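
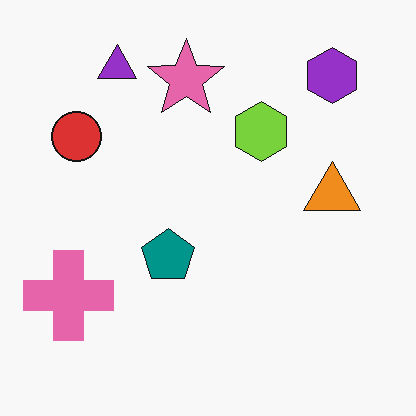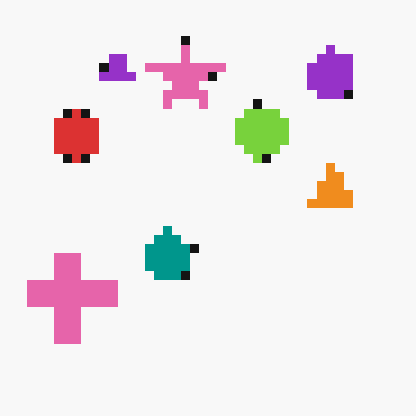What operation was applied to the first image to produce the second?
This is the original image heavily pixelated into large blocks.

Shapes are reduced to large square blocks; fine edges and outlines are lost — a downscale-then-upscale (mosaic) effect.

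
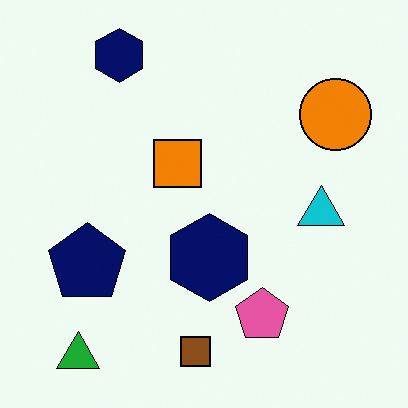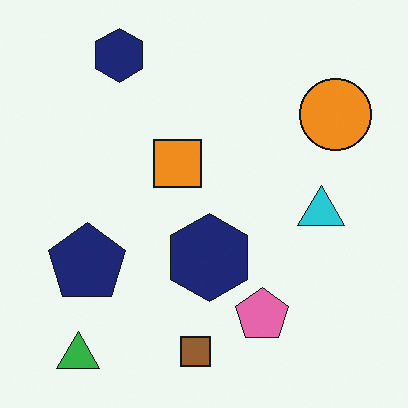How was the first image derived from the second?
Given slightly increased contrast.

Tones are pushed away from mid-grey across the whole image — a global contrast change.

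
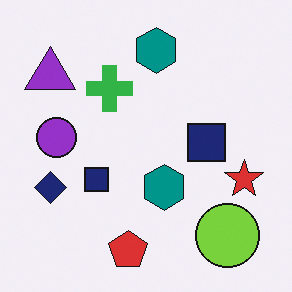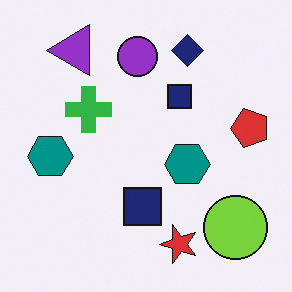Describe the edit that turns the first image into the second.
The second image is the first transposed (reflected across the top-left ↔ bottom-right diagonal).

Shapes have swapped their row and column positions — what was in the top-right is now in the bottom-left — a diagonal reflection.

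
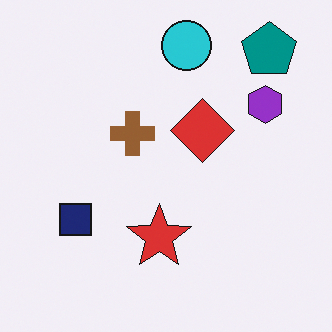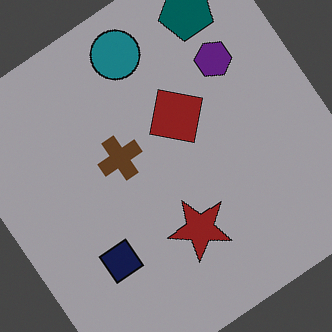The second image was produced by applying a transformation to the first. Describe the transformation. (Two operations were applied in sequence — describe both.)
It was noticeably darkened, then rotated counter-clockwise by a large amount — several tens of degrees.

Every pixel — background and shapes alike — is uniformly darkened. Every shape is tilted by the same angle and the image corners show triangular fill wedges — a whole-image rotation by a non-right angle.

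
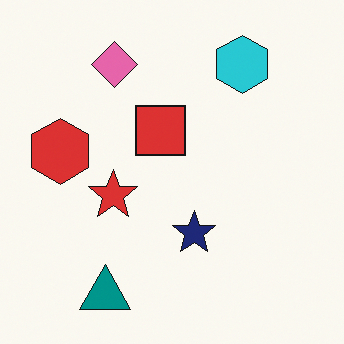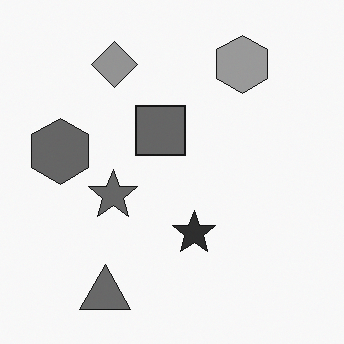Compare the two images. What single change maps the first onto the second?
The second image is the first converted to grayscale.

All color is removed — every shape is now a shade of grey.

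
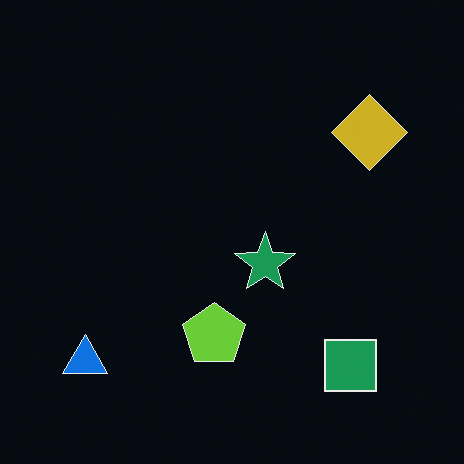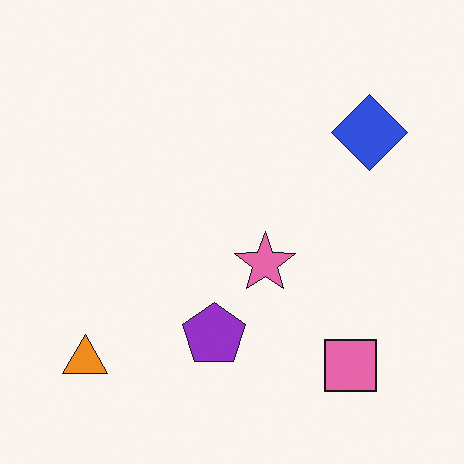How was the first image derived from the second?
The first image is the second color-inverted (negative).

The light background has become dark and every shape's color is its complement — a photographic negative.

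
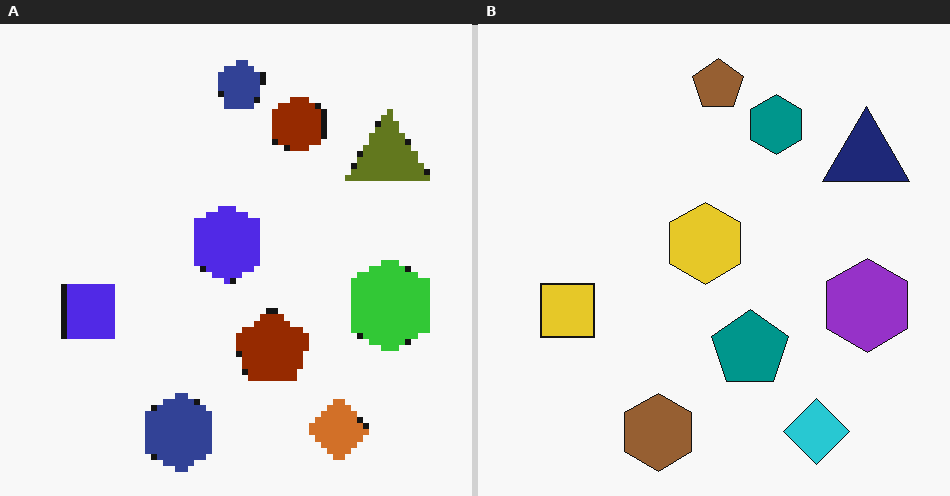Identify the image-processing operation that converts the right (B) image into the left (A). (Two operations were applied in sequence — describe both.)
It was hue-shifted through roughly half the color wheel, then pixelated into visible square blocks.

Every shape's color has rotated by the same amount around the hue wheel — a uniform hue shift. Shapes are reduced to large square blocks; fine edges and outlines are lost — a downscale-then-upscale (mosaic) effect.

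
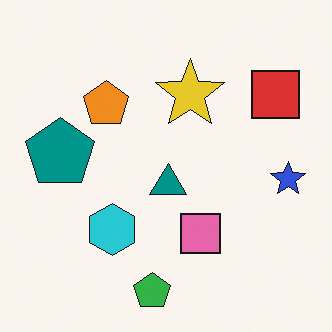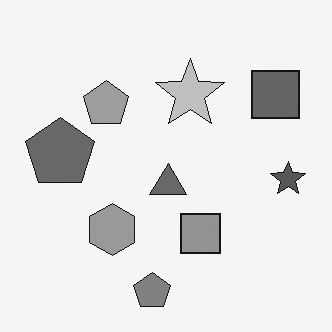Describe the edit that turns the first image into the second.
It was converted to grayscale.

All color is removed — every shape is now a shade of grey.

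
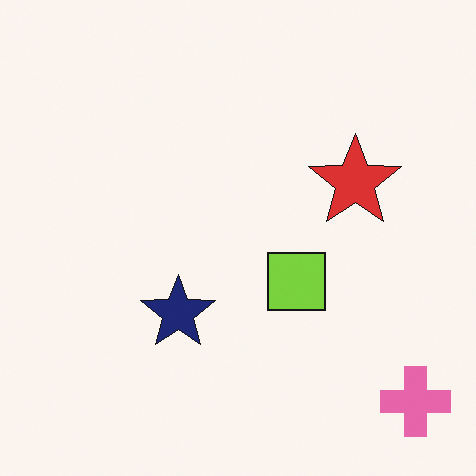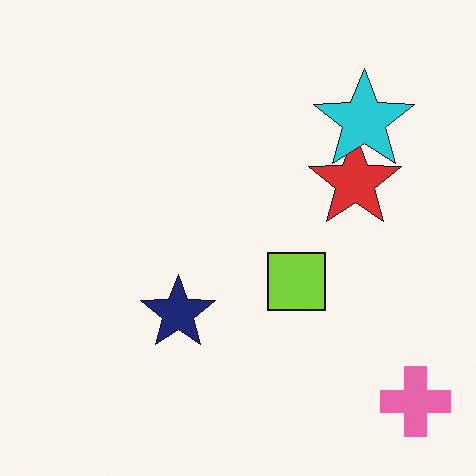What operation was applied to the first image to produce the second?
Overlaid with an additional cyan star.

A cyan star appears in the second image that is absent from the first.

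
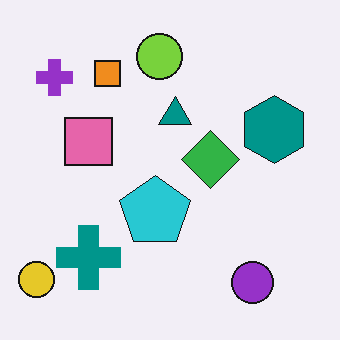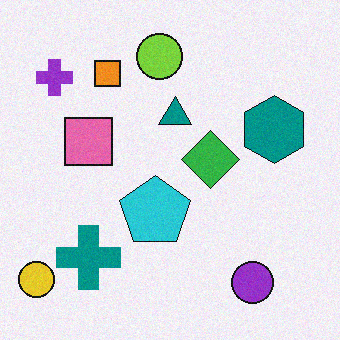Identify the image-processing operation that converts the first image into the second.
This is the original image degraded with subtle gaussian noise.

Random speckle covers the whole image, including the flat background.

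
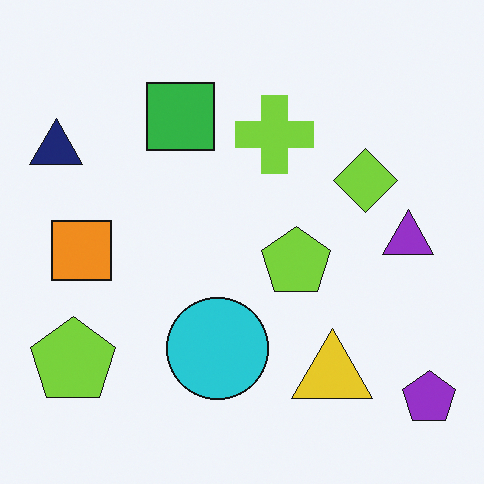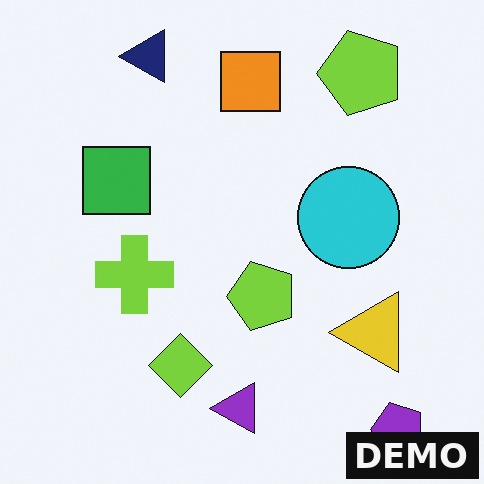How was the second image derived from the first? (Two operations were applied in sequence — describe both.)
The image was transposed (reflected across the top-left ↔ bottom-right diagonal), then watermarked with the text "DEMO" in the lower-right corner.

Shapes have swapped their row and column positions — what was in the top-right is now in the bottom-left — a diagonal reflection. A dark label reading "DEMO" appears in the lower-right corner.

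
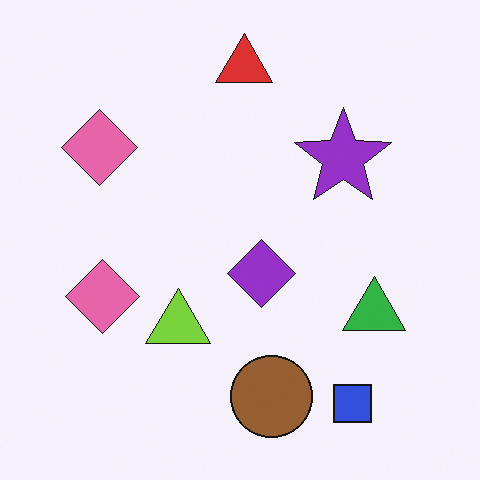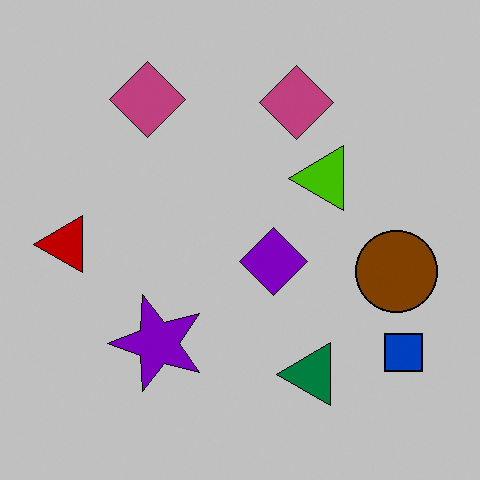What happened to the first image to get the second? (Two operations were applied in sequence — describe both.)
This is the original image aggressively posterized, then transposed (reflected across the top-left ↔ bottom-right diagonal).

Each flat color has snapped to a coarser quantized level — most visibly, the near-white background has dropped to a flat grey. Shapes have swapped their row and column positions — what was in the top-right is now in the bottom-left — a diagonal reflection.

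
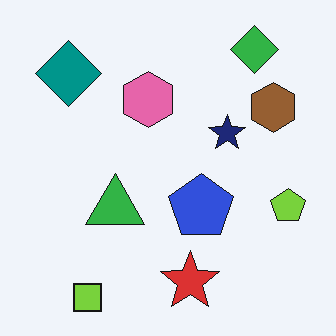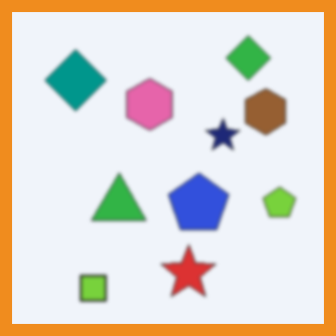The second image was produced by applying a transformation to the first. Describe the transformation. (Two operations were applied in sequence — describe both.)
Given a subtle gaussian blur, then framed with a orange border.

Shape edges and outlines are uniformly softened across the whole image. A solid orange frame runs around the edge of the second image, with the content slightly shrunk inside it.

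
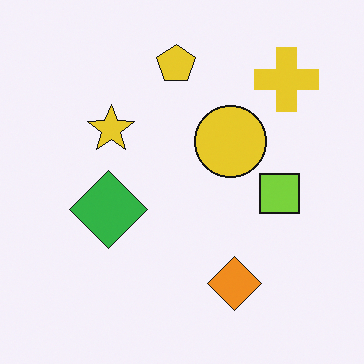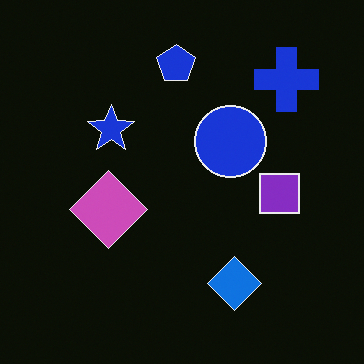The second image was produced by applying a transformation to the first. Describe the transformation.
The transformation is: color-inverted (negative).

The light background has become dark and every shape's color is its complement — a photographic negative.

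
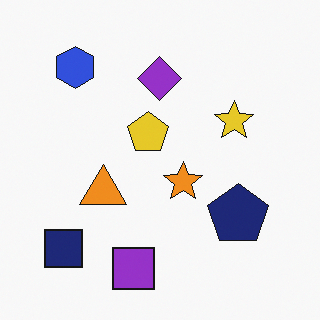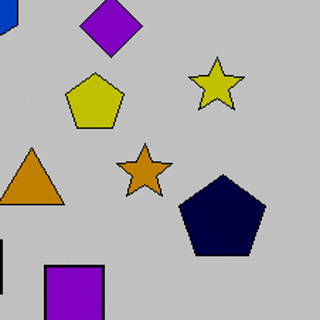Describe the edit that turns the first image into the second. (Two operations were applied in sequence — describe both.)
The second image is the first aggressively posterized, then cropped slightly and scaled back up.

Each flat color has snapped to a coarser quantized level — most visibly, the near-white background has dropped to a flat grey. The visible shapes are larger and the field of view is narrower; shapes near the original edges may be partly or wholly outside the frame — a crop-and-rescale.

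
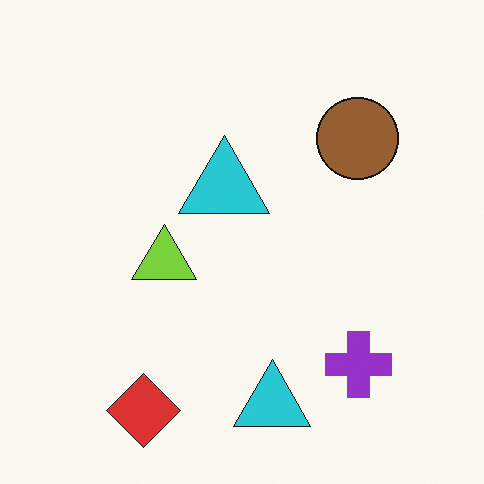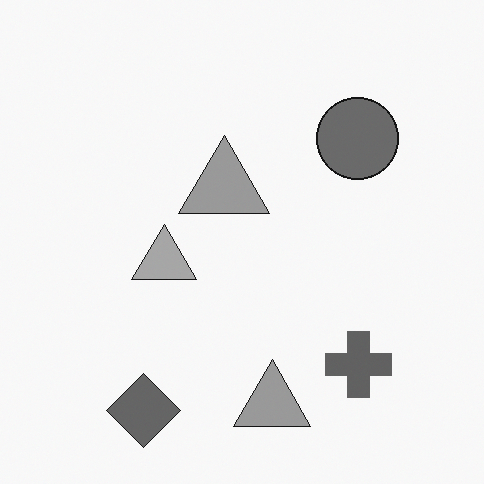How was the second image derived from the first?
This is the original image converted to grayscale.

All color is removed — every shape is now a shade of grey.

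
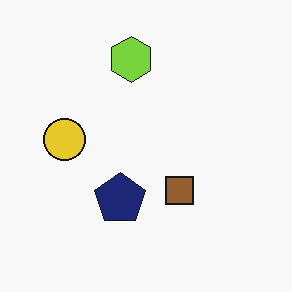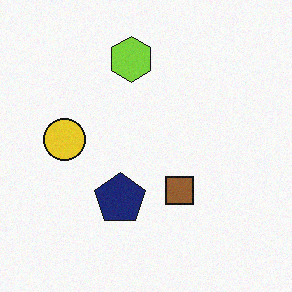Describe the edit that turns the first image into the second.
It was degraded with subtle gaussian noise.

Random speckle covers the whole image, including the flat background.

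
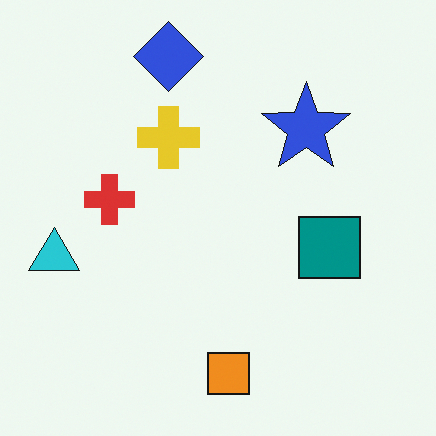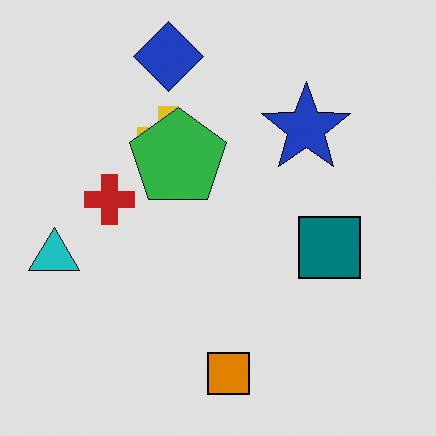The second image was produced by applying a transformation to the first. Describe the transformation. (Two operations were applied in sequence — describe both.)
The transformation is: moderately posterized, then overlaid with an additional green pentagon.

Each flat color has snapped to a coarser quantized level — most visibly, the near-white background has dropped to a flat grey. A green pentagon appears in the second image that is absent from the first.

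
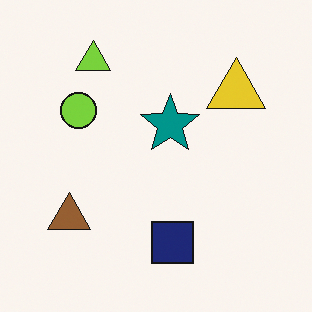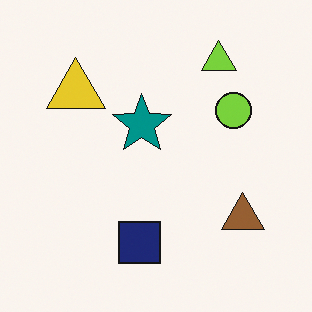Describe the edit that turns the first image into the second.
It was flipped horizontally (left ↔ right).

The brown triangle is in the bottom-left of the first image and the bottom-right of the second — shapes on opposite sides of the vertical midline have swapped in a mirror flip.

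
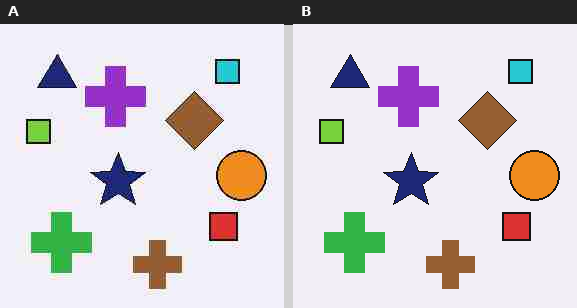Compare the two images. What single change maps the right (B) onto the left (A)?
The transformation is: degraded with heavy JPEG compression.

Blocky 8×8 compression artifacts appear around shape edges and the flat background shows ringing — characteristic JPEG degradation.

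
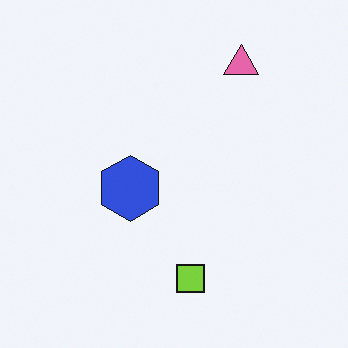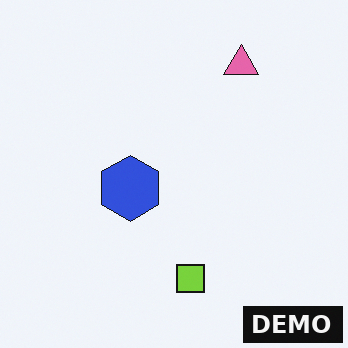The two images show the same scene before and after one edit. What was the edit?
The transformation is: watermarked with the text "DEMO" in the lower-right corner.

A dark label reading "DEMO" appears in the lower-right corner.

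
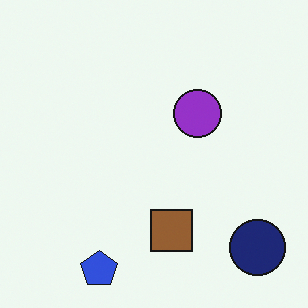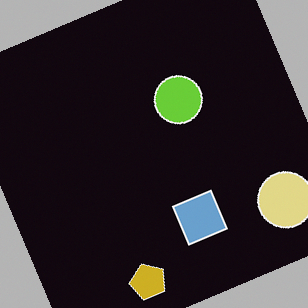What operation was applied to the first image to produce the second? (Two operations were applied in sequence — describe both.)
The transformation is: color-inverted (negative), then rotated counter-clockwise by a moderate amount.

The light background has become dark and every shape's color is its complement — a photographic negative. Every shape is tilted by the same angle and the image corners show triangular fill wedges — a whole-image rotation by a non-right angle.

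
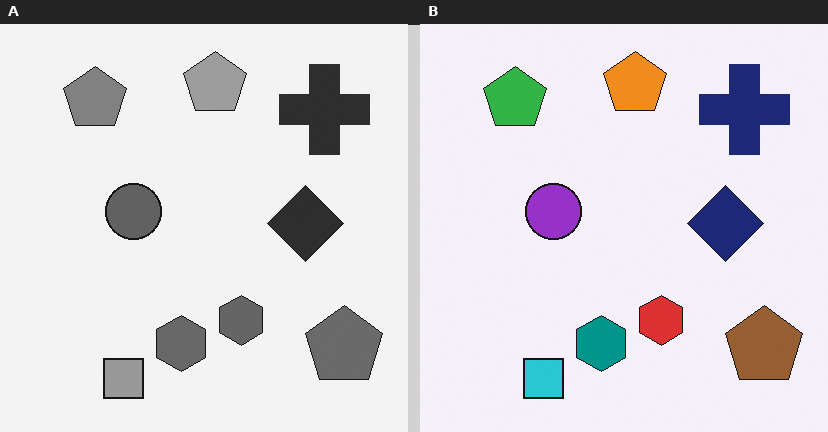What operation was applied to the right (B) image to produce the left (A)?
The image was converted to grayscale.

All color is removed — every shape is now a shade of grey.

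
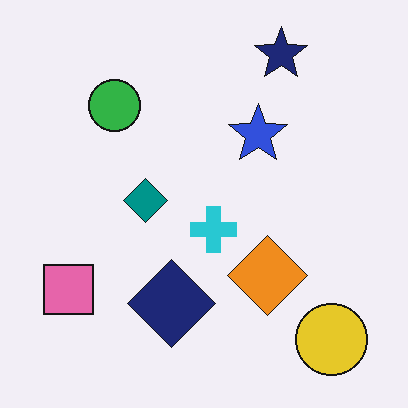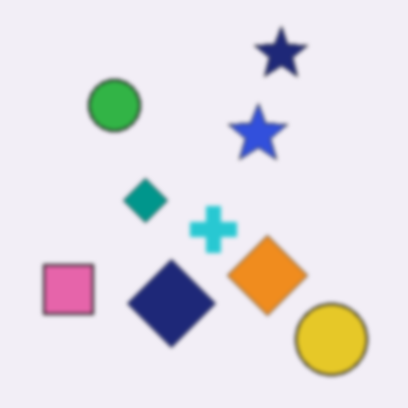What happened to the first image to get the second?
It was given a subtle gaussian blur.

Shape edges and outlines are uniformly softened across the whole image.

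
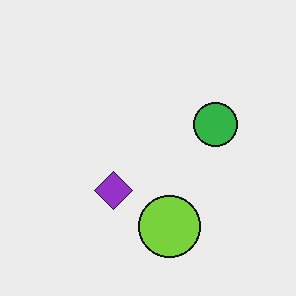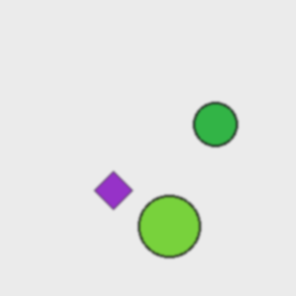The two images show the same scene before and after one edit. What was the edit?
The image was given a subtle gaussian blur.

Shape edges and outlines are uniformly softened across the whole image.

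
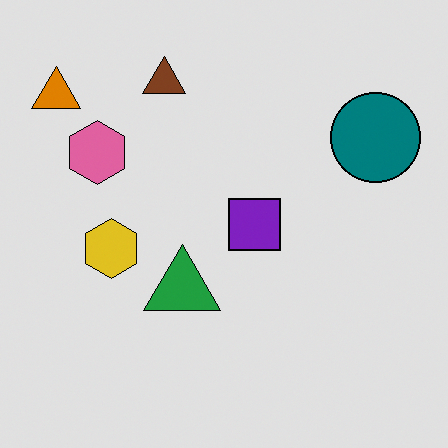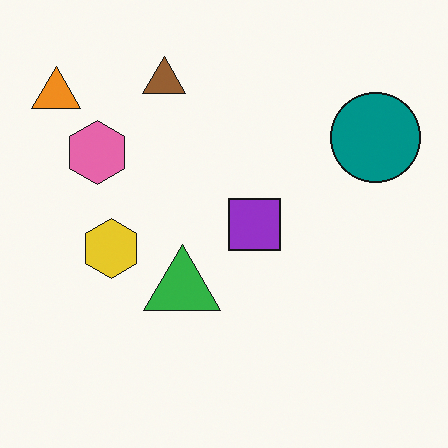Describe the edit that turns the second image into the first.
This is the original image posterized to a reduced palette.

Each flat color has snapped to a coarser quantized level — most visibly, the near-white background has dropped to a flat grey.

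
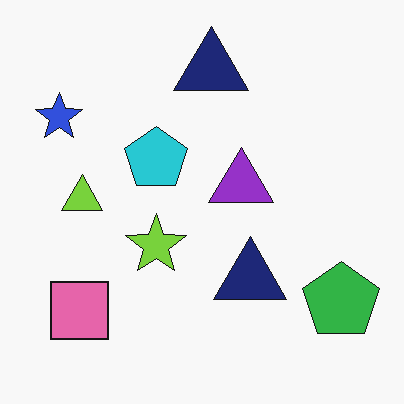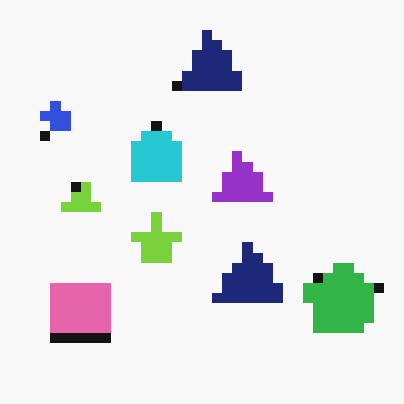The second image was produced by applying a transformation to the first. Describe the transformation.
Heavily pixelated into large blocks.

Shapes are reduced to large square blocks; fine edges and outlines are lost — a downscale-then-upscale (mosaic) effect.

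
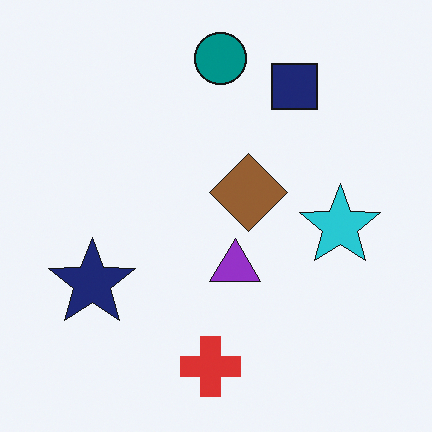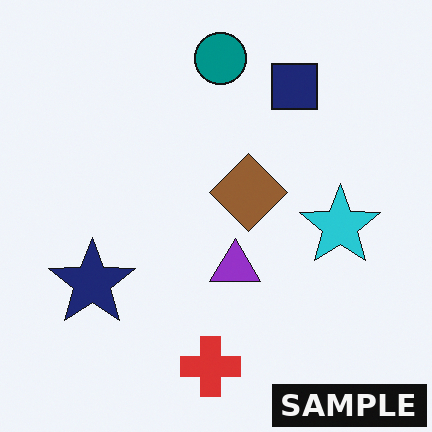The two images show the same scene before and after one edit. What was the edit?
The second image is the first watermarked with the text "SAMPLE" in the lower-right corner.

A dark label reading "SAMPLE" appears in the lower-right corner.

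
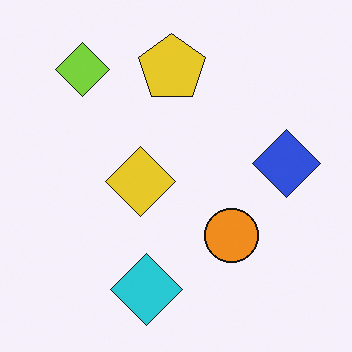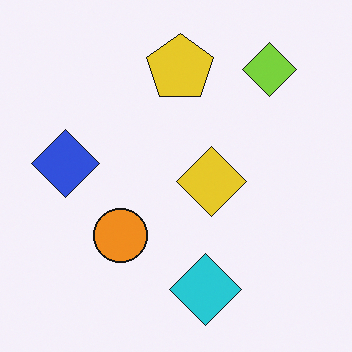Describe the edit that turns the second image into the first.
The first image is the second flipped horizontally (left ↔ right).

The blue diamond is in the left of the second image and the right of the first — shapes on opposite sides of the vertical midline have swapped in a mirror flip.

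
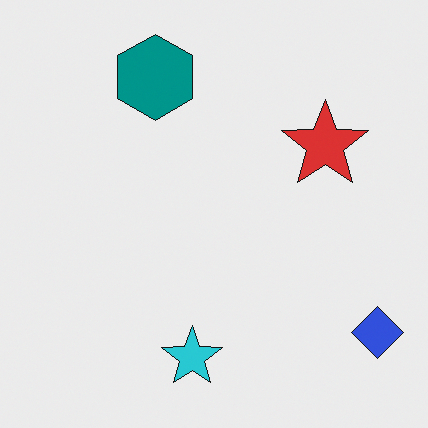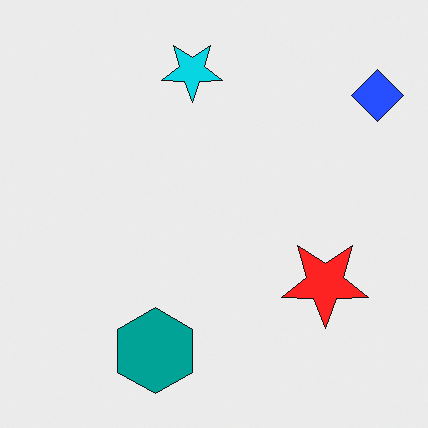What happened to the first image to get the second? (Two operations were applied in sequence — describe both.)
The image was slightly oversaturated, then flipped vertically (top ↔ bottom).

All colors are more vivid — a global saturation change. The cyan star is in the bottom of the first image and the top of the second — shapes on opposite sides of the horizontal midline have swapped in a mirror flip.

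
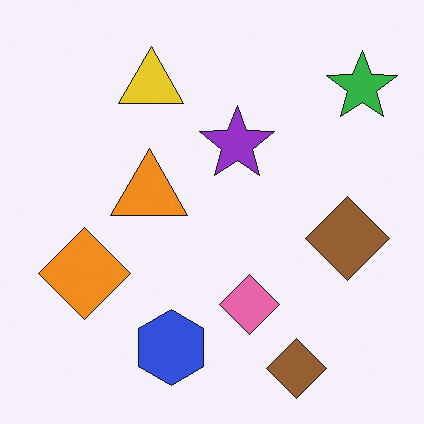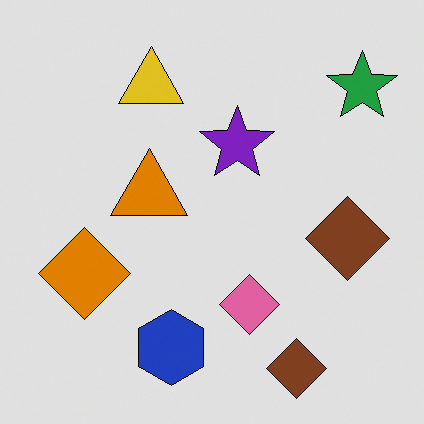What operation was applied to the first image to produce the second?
It was posterized to a reduced palette.

Each flat color has snapped to a coarser quantized level — most visibly, the near-white background has dropped to a flat grey.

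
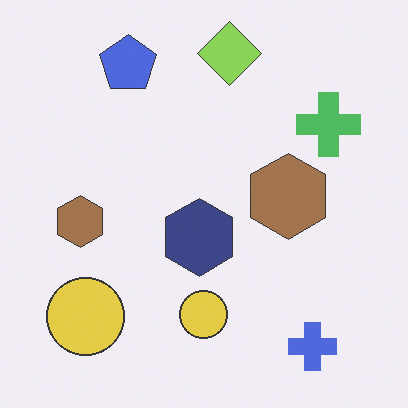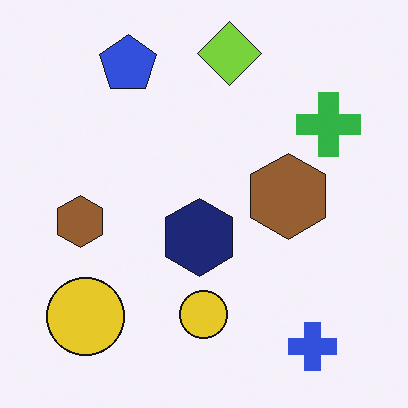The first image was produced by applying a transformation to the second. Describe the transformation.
The first image is the second given slightly reduced contrast.

Tones are pushed toward mid-grey across the whole image — a global contrast change.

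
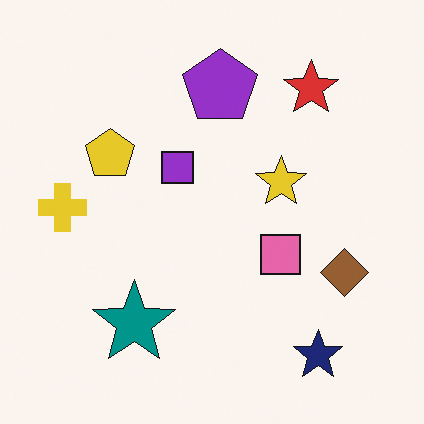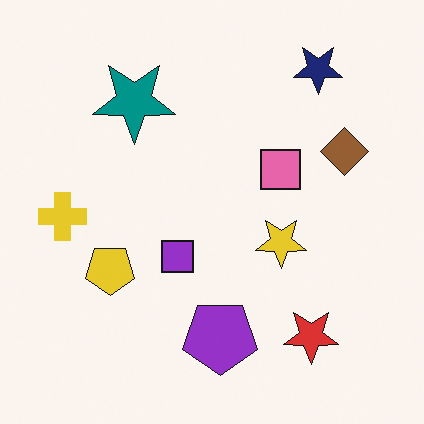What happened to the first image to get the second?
It was flipped vertically (top ↔ bottom).

The navy star is in the bottom-right of the first image and the top-right of the second — shapes on opposite sides of the horizontal midline have swapped in a mirror flip.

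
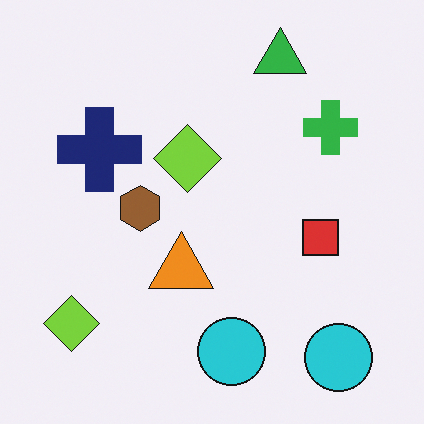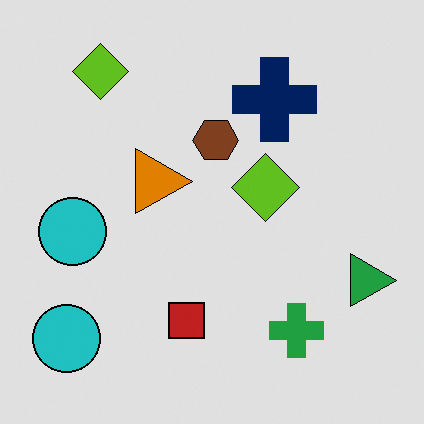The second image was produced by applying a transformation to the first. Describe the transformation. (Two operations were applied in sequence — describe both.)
It was posterized to a reduced palette, then rotated 90° clockwise.

Each flat color has snapped to a coarser quantized level — most visibly, the near-white background has dropped to a flat grey. The green triangle sits in the top of the first image and the right of the second — consistent with a whole-image 90° clockwise rotation.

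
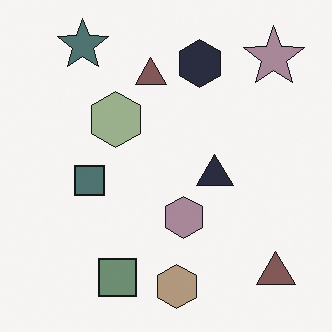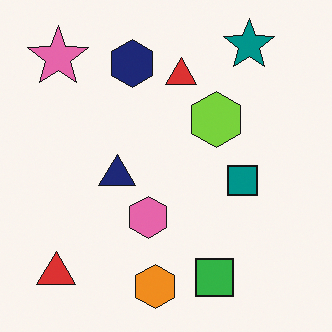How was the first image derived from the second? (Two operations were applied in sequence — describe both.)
The first image is the second flipped horizontally (left ↔ right), then heavily desaturated.

The pink star is in the top-left of the second image and the top-right of the first — shapes on opposite sides of the vertical midline have swapped in a mirror flip. All colors are more muted and greyish — a global saturation change.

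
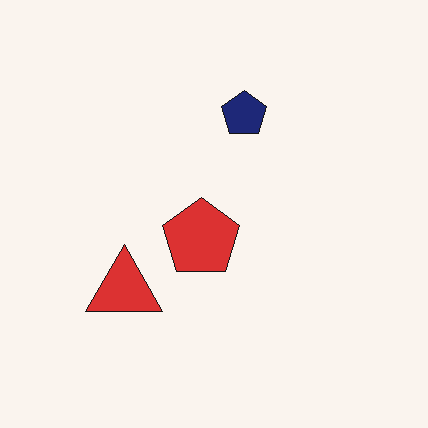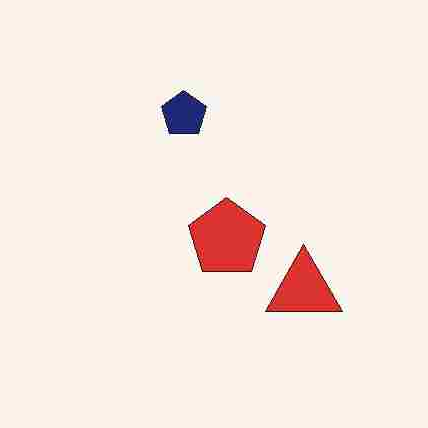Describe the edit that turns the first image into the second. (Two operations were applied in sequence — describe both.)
The image was heavily JPEG-compressed with obvious blocking artifacts, then flipped horizontally (left ↔ right).

Blocky 8×8 compression artifacts appear around shape edges and the flat background shows ringing — characteristic JPEG degradation. The red triangle is in the bottom-left of the first image and the bottom-right of the second — shapes on opposite sides of the vertical midline have swapped in a mirror flip.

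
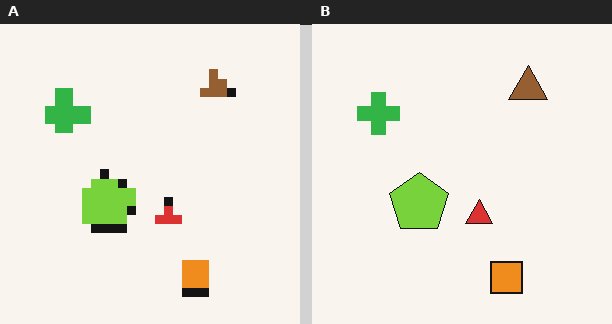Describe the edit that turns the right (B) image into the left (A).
Heavily pixelated into large blocks.

Shapes are reduced to large square blocks; fine edges and outlines are lost — a downscale-then-upscale (mosaic) effect.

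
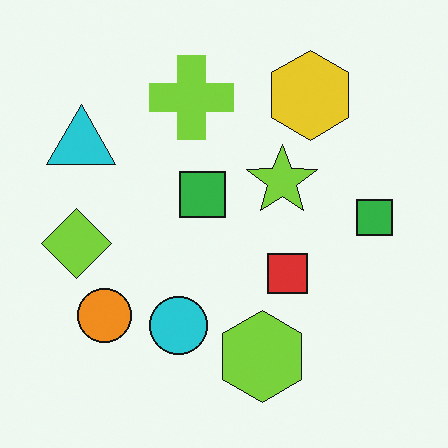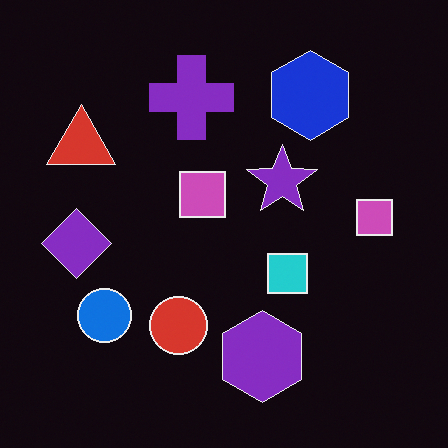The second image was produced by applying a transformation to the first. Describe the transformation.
The second image is the first color-inverted (negative).

The light background has become dark and every shape's color is its complement — a photographic negative.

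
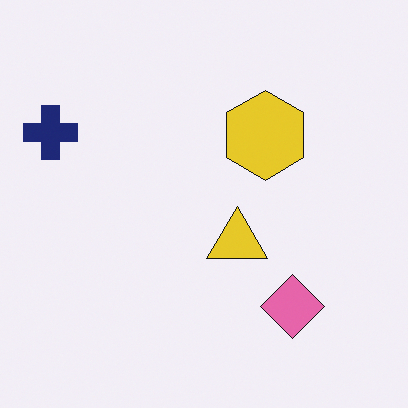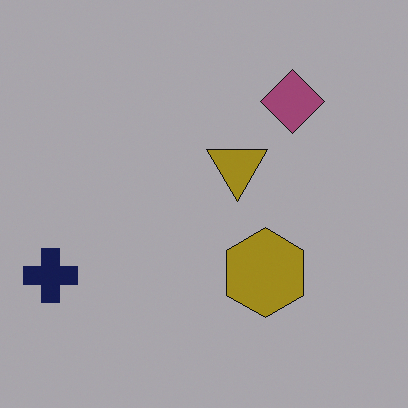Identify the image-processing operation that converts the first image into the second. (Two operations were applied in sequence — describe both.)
Flipped vertically (top ↔ bottom), then substantially darkened.

The pink diamond is in the bottom-right of the first image and the top-right of the second — shapes on opposite sides of the horizontal midline have swapped in a mirror flip. Every pixel — background and shapes alike — is uniformly darkened.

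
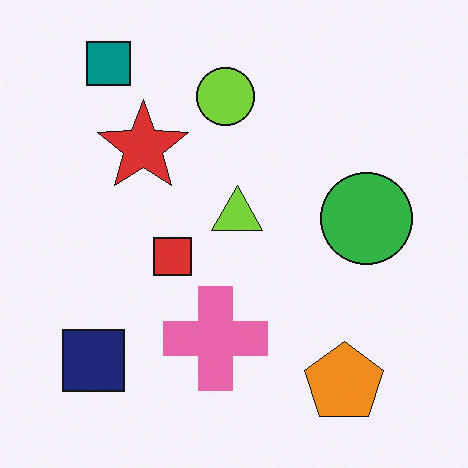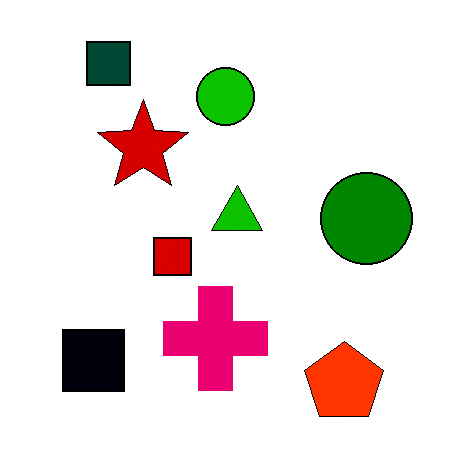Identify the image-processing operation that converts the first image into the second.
Given much higher contrast.

Tones are pushed away from mid-grey across the whole image — a global contrast change.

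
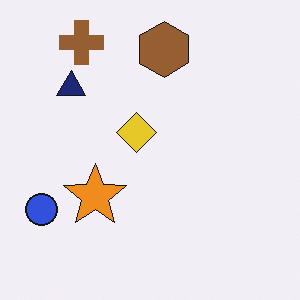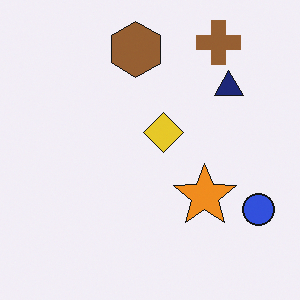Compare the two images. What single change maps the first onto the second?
It was flipped horizontally (left ↔ right).

The blue circle is in the bottom-left of the first image and the bottom-right of the second — shapes on opposite sides of the vertical midline have swapped in a mirror flip.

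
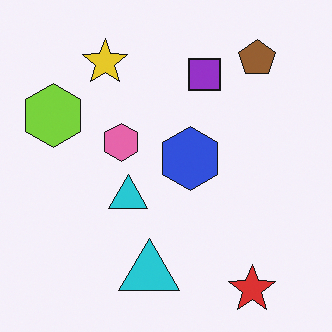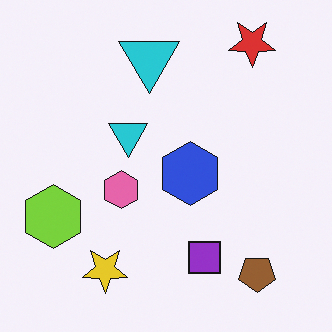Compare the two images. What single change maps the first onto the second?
The transformation is: flipped vertically (top ↔ bottom).

The red star is in the bottom-right of the first image and the top-right of the second — shapes on opposite sides of the horizontal midline have swapped in a mirror flip.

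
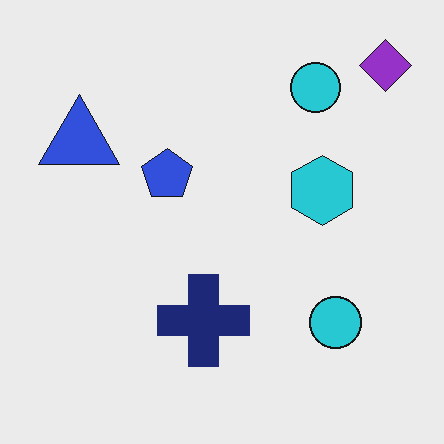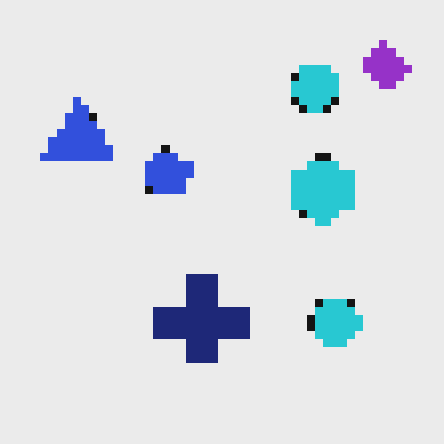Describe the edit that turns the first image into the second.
The transformation is: moderately pixelated.

Shapes are reduced to large square blocks; fine edges and outlines are lost — a downscale-then-upscale (mosaic) effect.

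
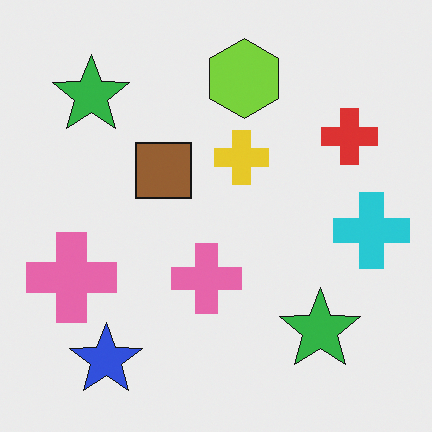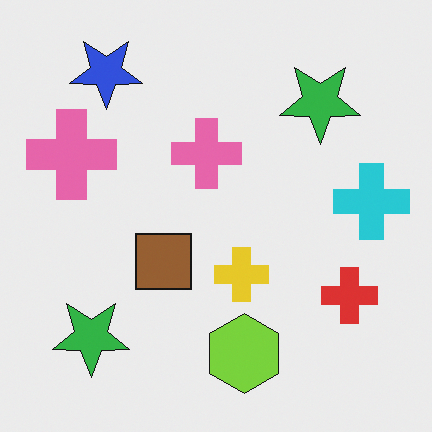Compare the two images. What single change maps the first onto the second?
It was flipped vertically (top ↔ bottom).

The blue star is in the bottom-left of the first image and the top-left of the second — shapes on opposite sides of the horizontal midline have swapped in a mirror flip.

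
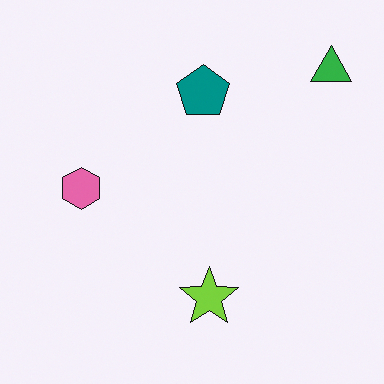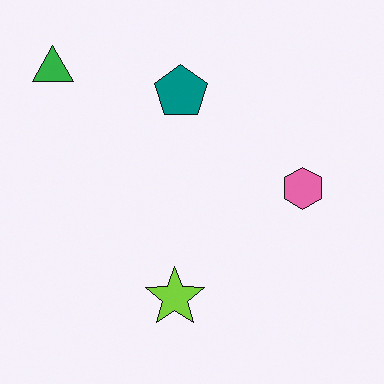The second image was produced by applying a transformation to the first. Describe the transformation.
This is the original image flipped horizontally (left ↔ right).

The green triangle is in the top-right of the first image and the top-left of the second — shapes on opposite sides of the vertical midline have swapped in a mirror flip.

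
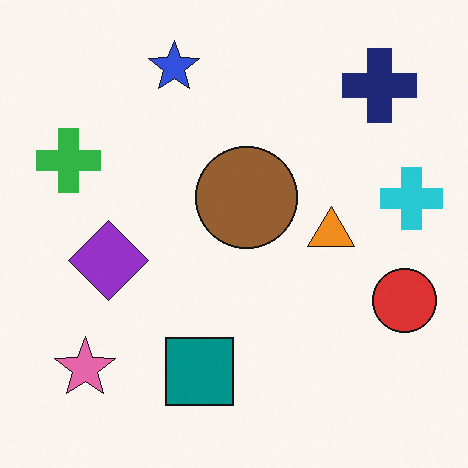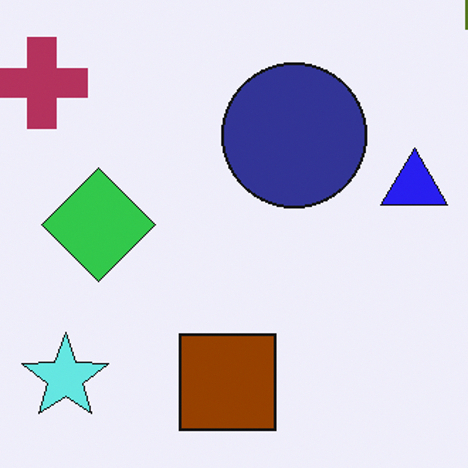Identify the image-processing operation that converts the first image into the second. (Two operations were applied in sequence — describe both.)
Cropped slightly and scaled back up, then hue-shifted through roughly half the color wheel.

The visible shapes are larger and the field of view is narrower; shapes near the original edges may be partly or wholly outside the frame — a crop-and-rescale. Every shape's color has rotated by the same amount around the hue wheel — a uniform hue shift.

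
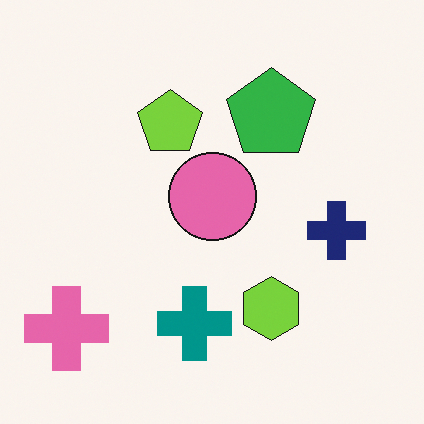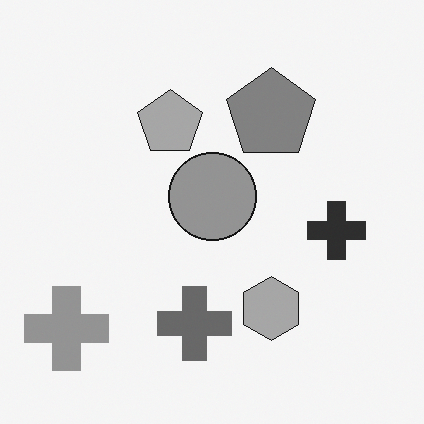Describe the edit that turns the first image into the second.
It was converted to grayscale.

All color is removed — every shape is now a shade of grey.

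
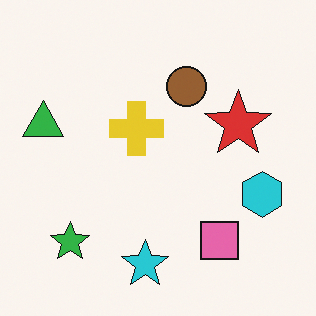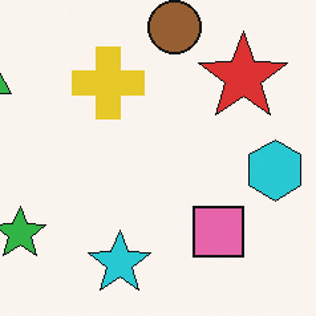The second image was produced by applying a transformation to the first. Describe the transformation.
Cropped slightly and scaled back up.

The visible shapes are larger and the field of view is narrower; shapes near the original edges may be partly or wholly outside the frame — a crop-and-rescale.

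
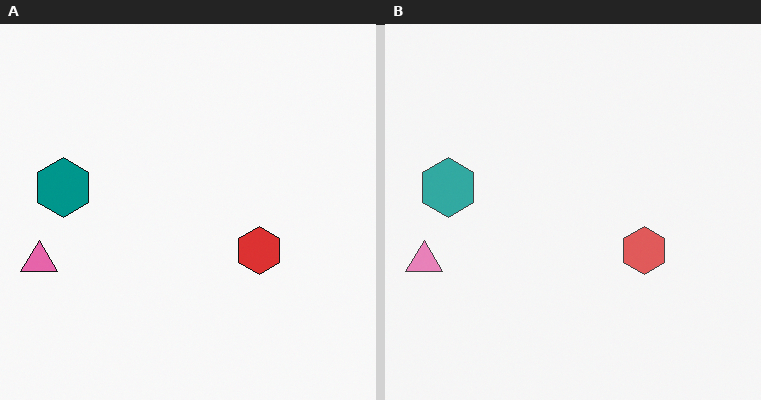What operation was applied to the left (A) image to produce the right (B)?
It was given slightly reduced contrast.

Tones are pushed toward mid-grey across the whole image — a global contrast change.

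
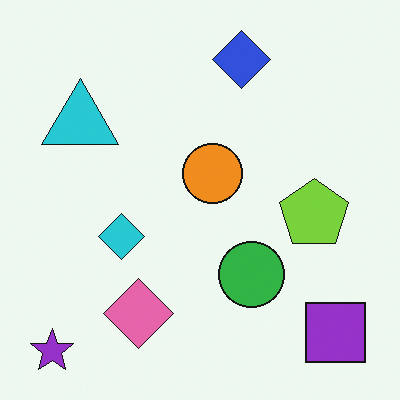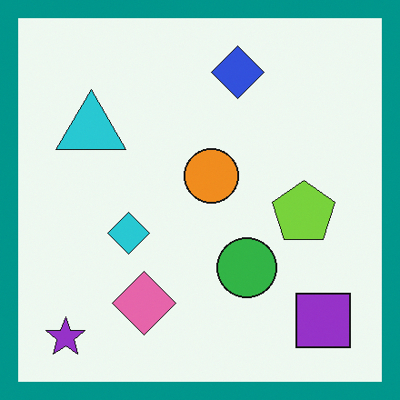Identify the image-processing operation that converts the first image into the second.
This is the original image framed with a teal border.

A solid teal frame runs around the edge of the second image, with the content slightly shrunk inside it.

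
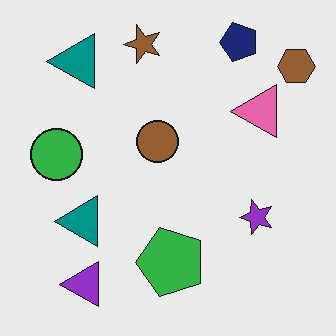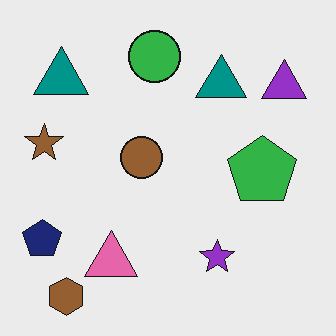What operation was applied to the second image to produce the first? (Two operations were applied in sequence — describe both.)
Transposed (reflected across the top-left ↔ bottom-right diagonal), then JPEG-compressed with visible artifacts.

Shapes have swapped their row and column positions — what was in the top-right is now in the bottom-left — a diagonal reflection. Blocky 8×8 compression artifacts appear around shape edges and the flat background shows ringing — characteristic JPEG degradation.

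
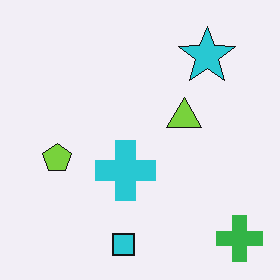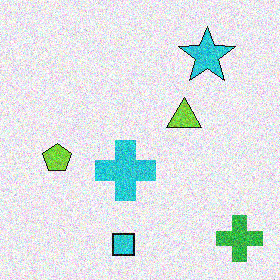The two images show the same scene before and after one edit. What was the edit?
This is the original image degraded with heavy additive noise.

Random speckle covers the whole image, including the flat background.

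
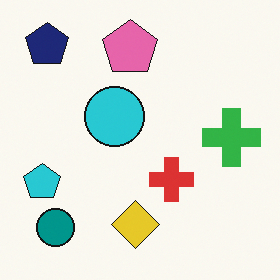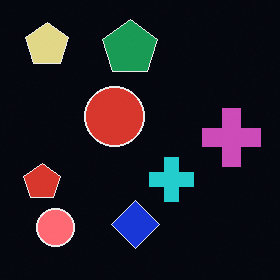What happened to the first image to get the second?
The second image is the first color-inverted (negative).

The light background has become dark and every shape's color is its complement — a photographic negative.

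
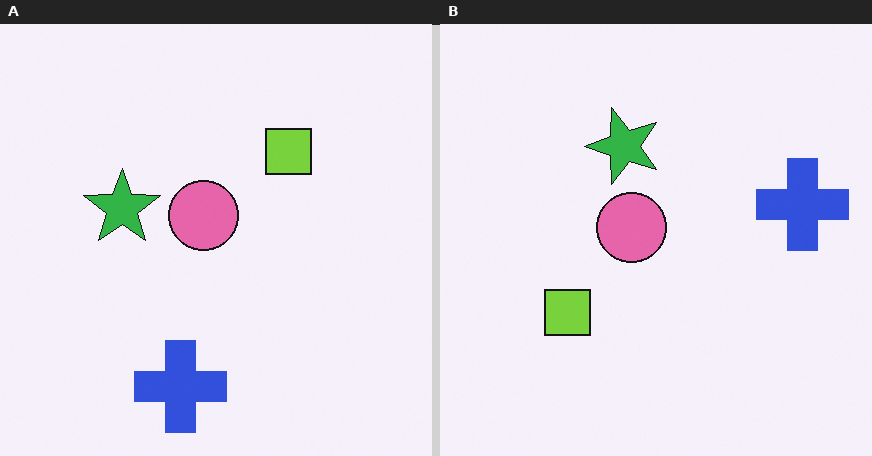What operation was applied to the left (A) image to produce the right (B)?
Transposed (reflected across the top-left ↔ bottom-right diagonal).

Shapes have swapped their row and column positions — what was in the top-right is now in the bottom-left — a diagonal reflection.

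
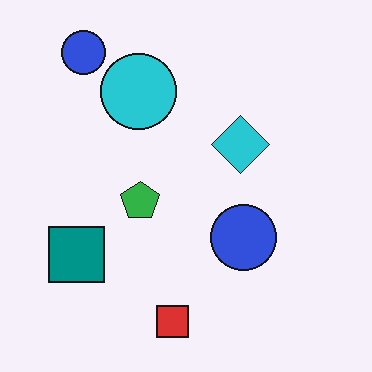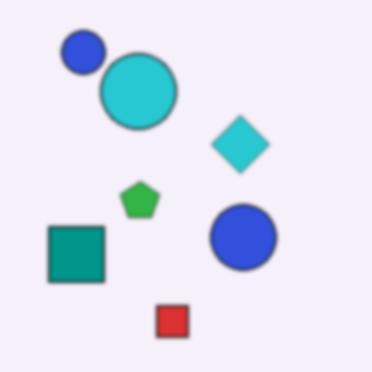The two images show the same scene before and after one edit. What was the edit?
The transformation is: lightly blurred.

Shape edges and outlines are uniformly softened across the whole image.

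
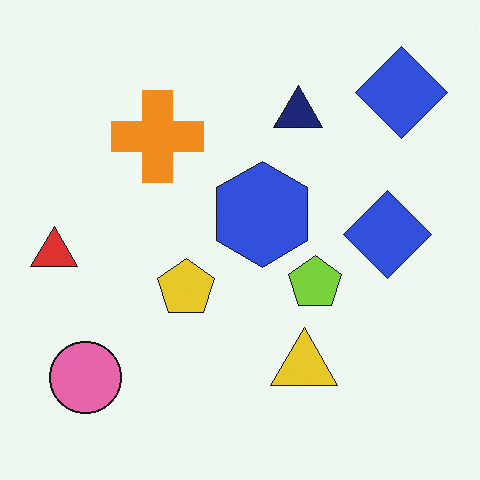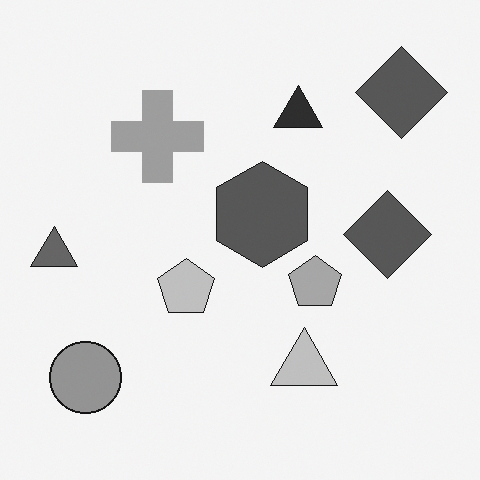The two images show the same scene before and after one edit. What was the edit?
This is the original image converted to grayscale.

All color is removed — every shape is now a shade of grey.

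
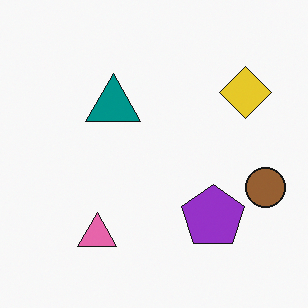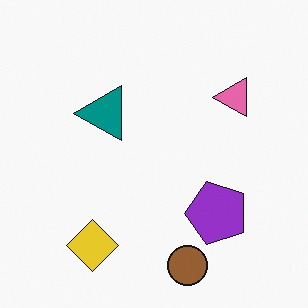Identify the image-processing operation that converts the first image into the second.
The second image is the first transposed (reflected across the top-left ↔ bottom-right diagonal).

Shapes have swapped their row and column positions — what was in the top-right is now in the bottom-left — a diagonal reflection.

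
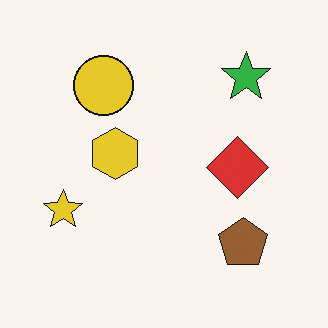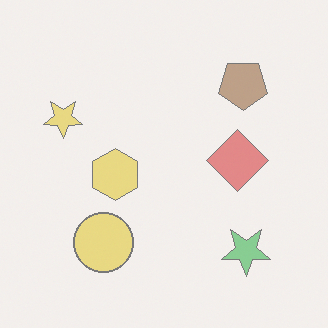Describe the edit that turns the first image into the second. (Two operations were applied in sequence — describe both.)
The transformation is: flipped vertically (top ↔ bottom), then given much lower contrast.

The green star is in the top-right of the first image and the bottom-right of the second — shapes on opposite sides of the horizontal midline have swapped in a mirror flip. Tones are pushed toward mid-grey across the whole image — a global contrast change.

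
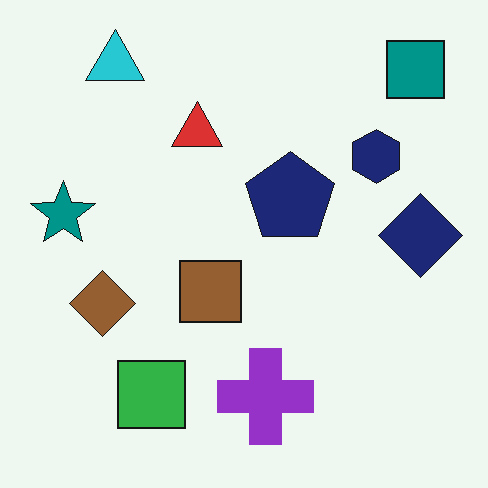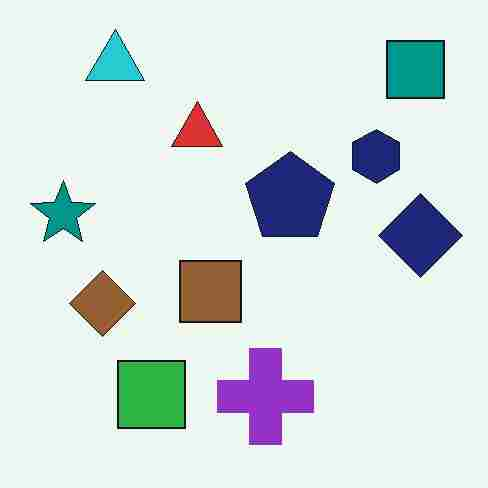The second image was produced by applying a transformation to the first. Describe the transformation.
The transformation is: heavily JPEG-compressed with obvious blocking artifacts.

Blocky 8×8 compression artifacts appear around shape edges and the flat background shows ringing — characteristic JPEG degradation.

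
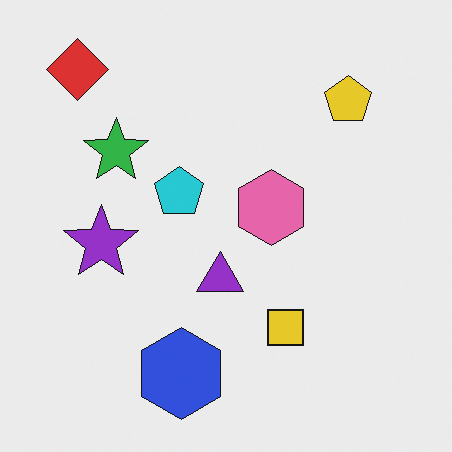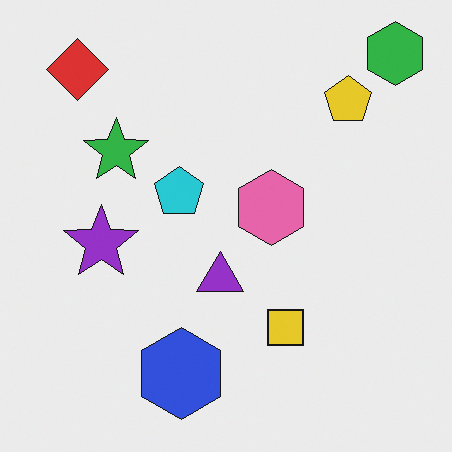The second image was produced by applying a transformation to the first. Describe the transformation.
The second image is the first overlaid with an additional green hexagon.

A green hexagon appears in the second image that is absent from the first.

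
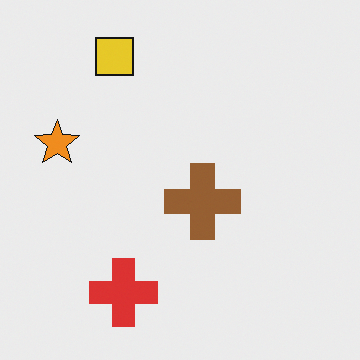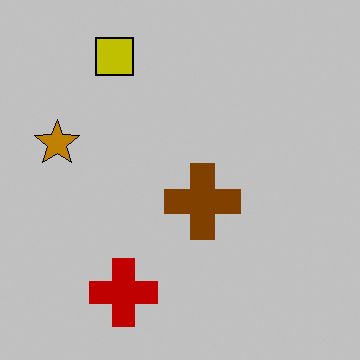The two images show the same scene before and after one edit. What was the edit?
This is the original image aggressively posterized.

Each flat color has snapped to a coarser quantized level — most visibly, the near-white background has dropped to a flat grey.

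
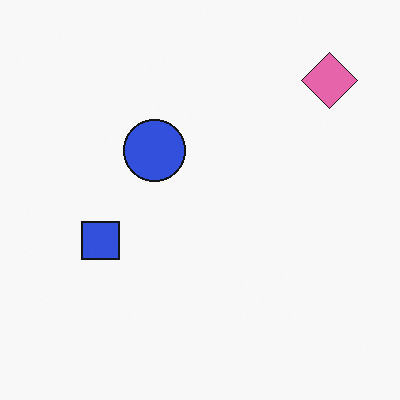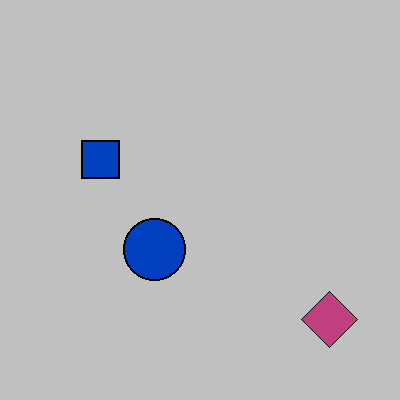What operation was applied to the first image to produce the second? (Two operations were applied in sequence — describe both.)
It was flipped vertically (top ↔ bottom), then heavily posterized to just a handful of flat colors.

The pink diamond is in the top-right of the first image and the bottom-right of the second — shapes on opposite sides of the horizontal midline have swapped in a mirror flip. Each flat color has snapped to a coarser quantized level — most visibly, the near-white background has dropped to a flat grey.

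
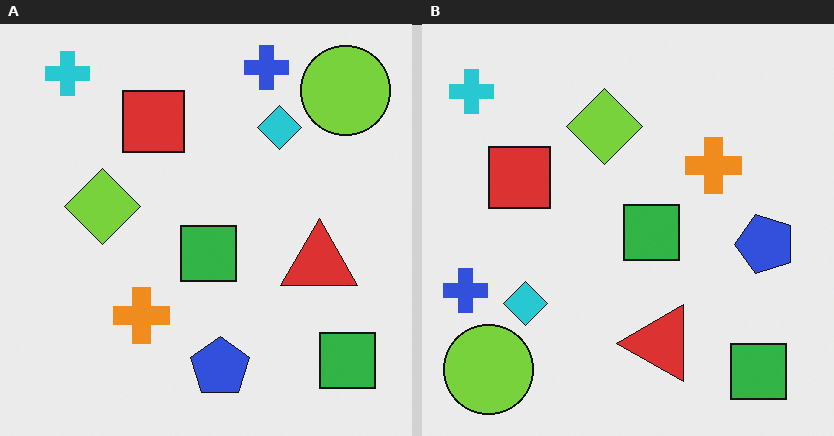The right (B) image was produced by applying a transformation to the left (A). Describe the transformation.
The image was transposed (reflected across the top-left ↔ bottom-right diagonal).

Shapes have swapped their row and column positions — what was in the top-right is now in the bottom-left — a diagonal reflection.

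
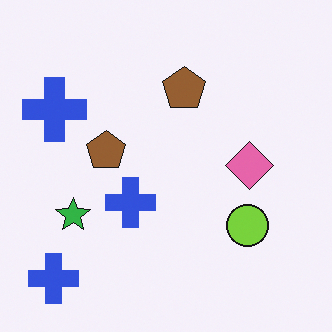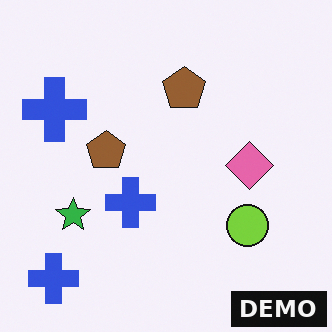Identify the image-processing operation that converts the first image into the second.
It was watermarked with the text "DEMO" in the lower-right corner.

A dark label reading "DEMO" appears in the lower-right corner.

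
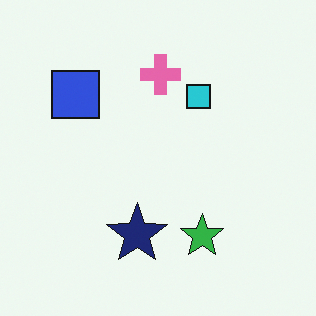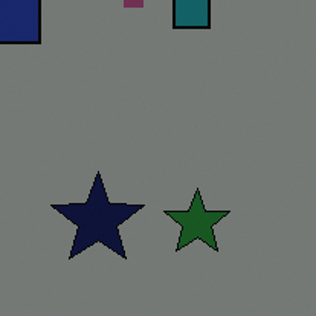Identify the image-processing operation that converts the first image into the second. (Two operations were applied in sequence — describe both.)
The second image is the first darkened a lot, then cropped to a modestly smaller region and rescaled.

Every pixel — background and shapes alike — is uniformly darkened. The visible shapes are larger and the field of view is narrower; shapes near the original edges may be partly or wholly outside the frame — a crop-and-rescale.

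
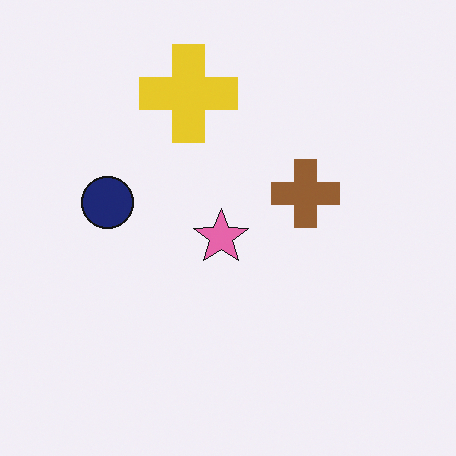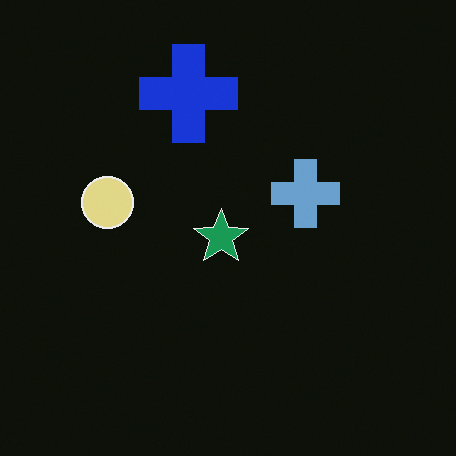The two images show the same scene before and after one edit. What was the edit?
The second image is the first color-inverted (negative).

The light background has become dark and every shape's color is its complement — a photographic negative.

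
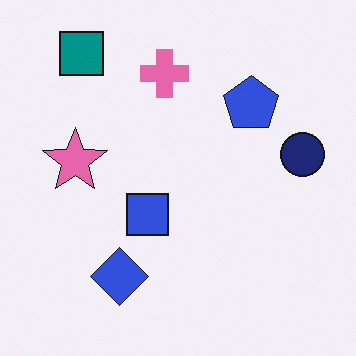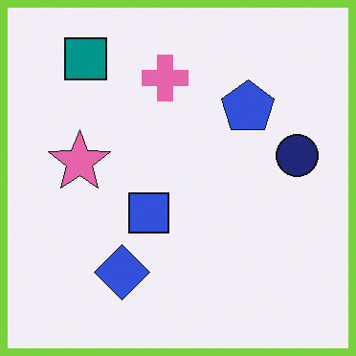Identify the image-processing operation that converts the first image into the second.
It was framed with a lime border.

A solid lime frame runs around the edge of the second image, with the content slightly shrunk inside it.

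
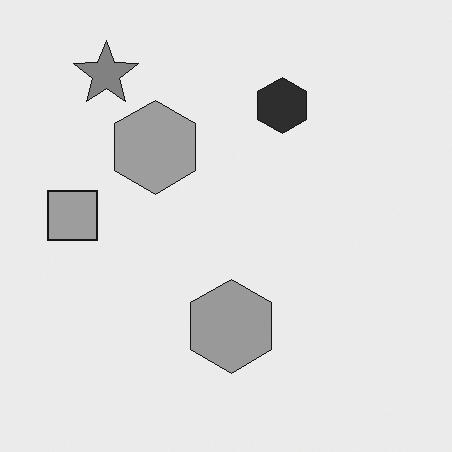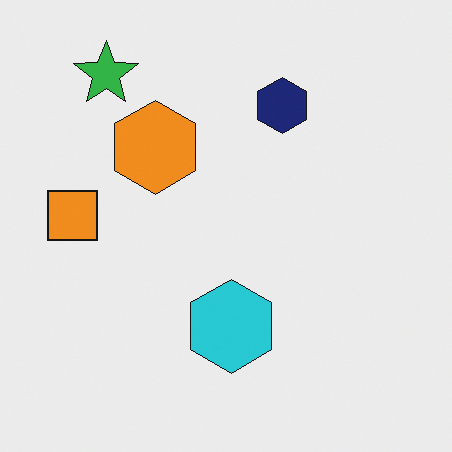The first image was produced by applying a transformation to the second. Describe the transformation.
The first image is the second converted to grayscale.

All color is removed — every shape is now a shade of grey.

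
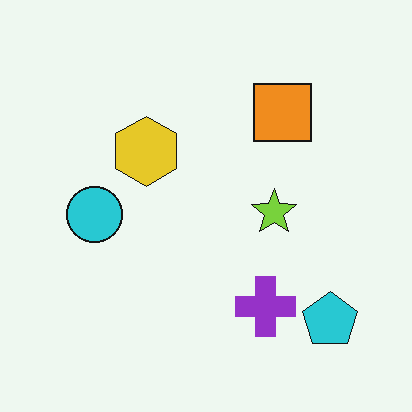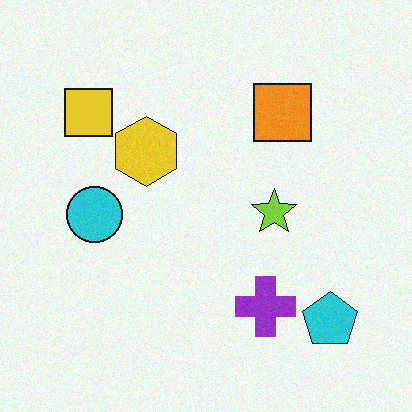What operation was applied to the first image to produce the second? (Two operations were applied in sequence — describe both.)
This is the original image degraded with light additive noise, then overlaid with an additional yellow square.

Random speckle covers the whole image, including the flat background. A yellow square appears in the second image that is absent from the first.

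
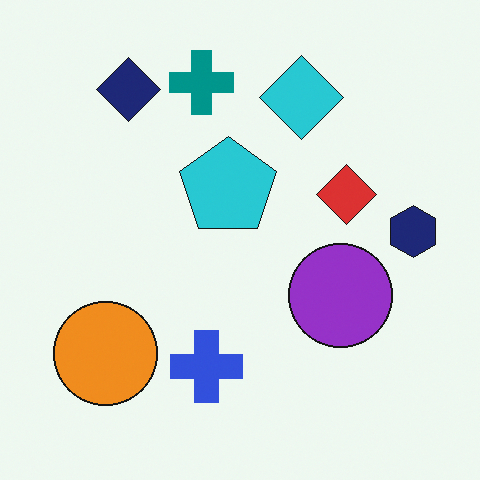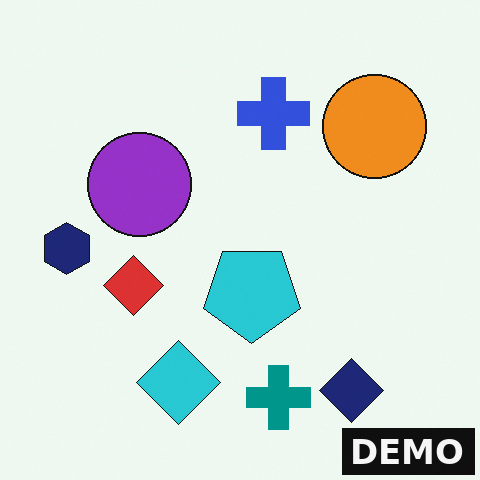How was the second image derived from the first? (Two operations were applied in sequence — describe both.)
This is the original image rotated 180°, then watermarked with the text "DEMO" in the lower-right corner.

The navy diamond sits in the top-left of the first image and the bottom-right of the second — consistent with a whole-image 180° rotation. A dark label reading "DEMO" appears in the lower-right corner.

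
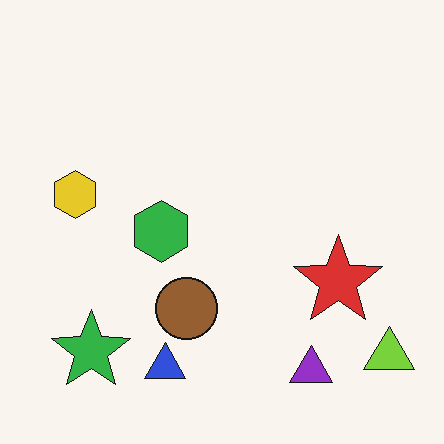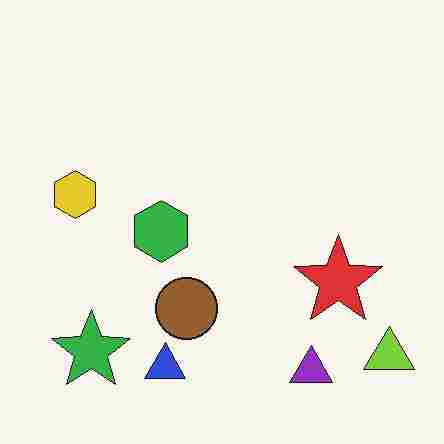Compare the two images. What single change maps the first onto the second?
This is the original image heavily JPEG-compressed with obvious blocking artifacts.

Blocky 8×8 compression artifacts appear around shape edges and the flat background shows ringing — characteristic JPEG degradation.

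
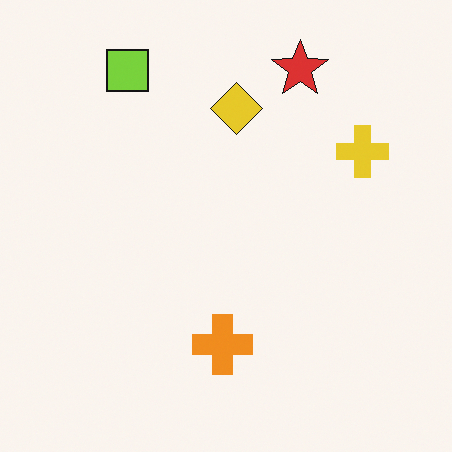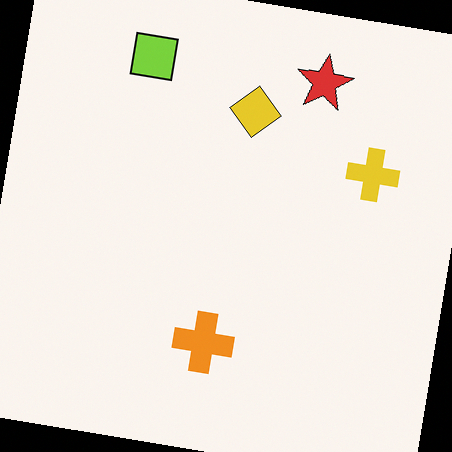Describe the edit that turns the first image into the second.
The second image is the first rotated clockwise by a few degrees.

Every shape is tilted by the same angle and the image corners show triangular fill wedges — a whole-image rotation by a non-right angle.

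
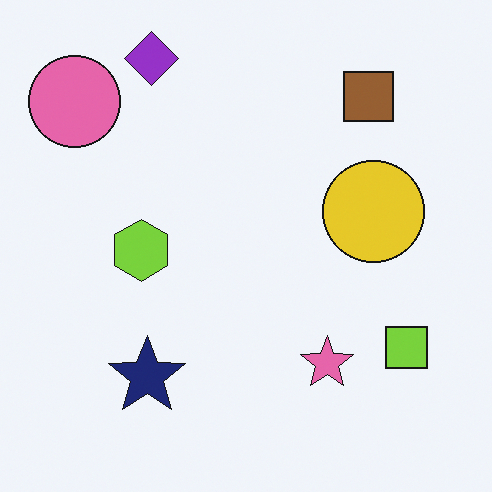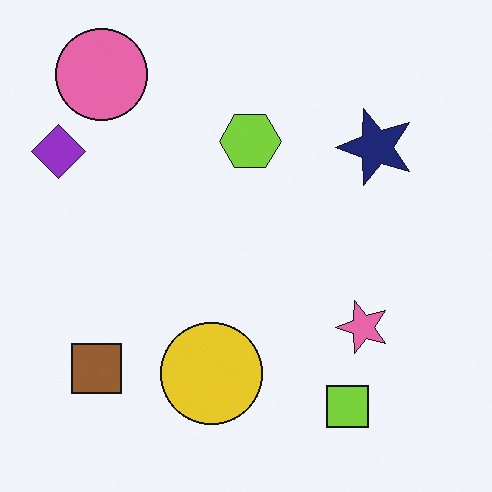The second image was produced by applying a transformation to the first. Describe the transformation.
The image was transposed (reflected across the top-left ↔ bottom-right diagonal).

Shapes have swapped their row and column positions — what was in the top-right is now in the bottom-left — a diagonal reflection.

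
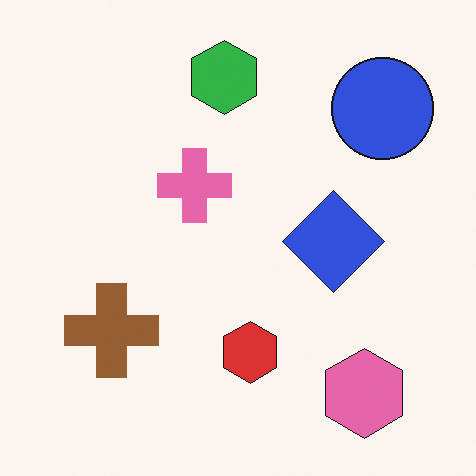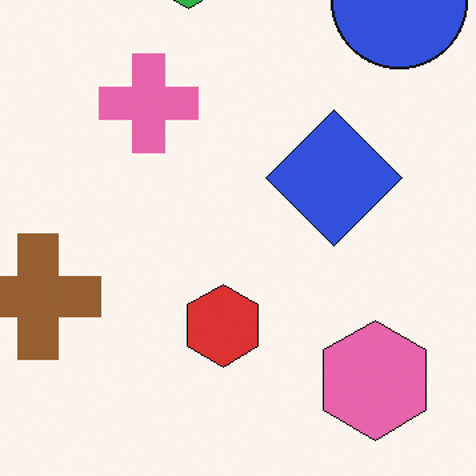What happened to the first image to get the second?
It was cropped to a modestly smaller region and rescaled.

The visible shapes are larger and the field of view is narrower; shapes near the original edges may be partly or wholly outside the frame — a crop-and-rescale.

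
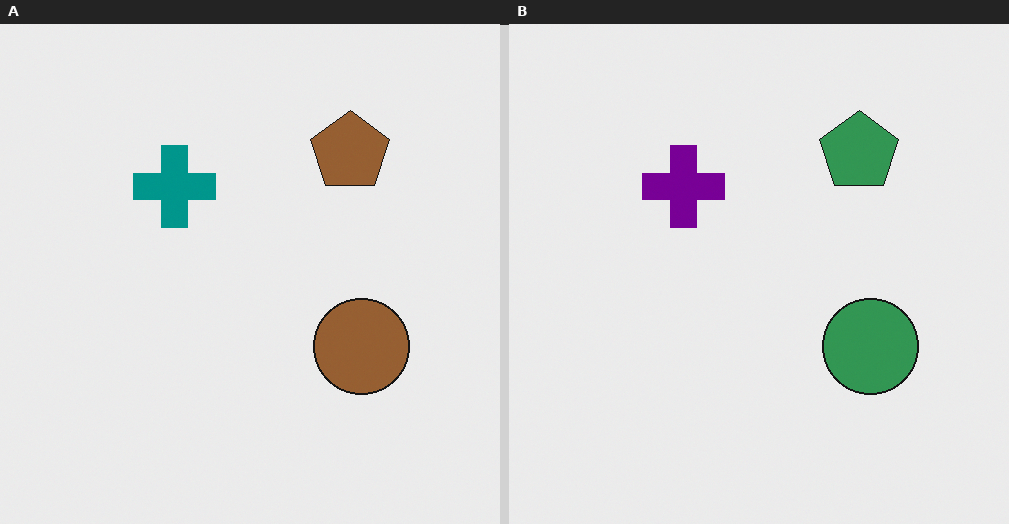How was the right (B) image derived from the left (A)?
The transformation is: hue-shifted by a moderate amount.

Every shape's color has rotated by the same amount around the hue wheel — a uniform hue shift.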